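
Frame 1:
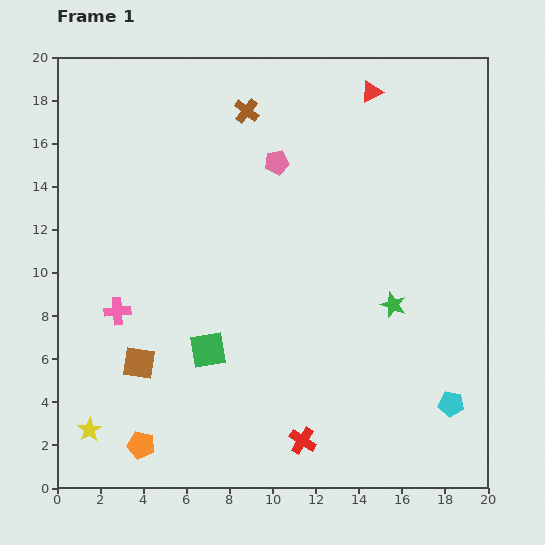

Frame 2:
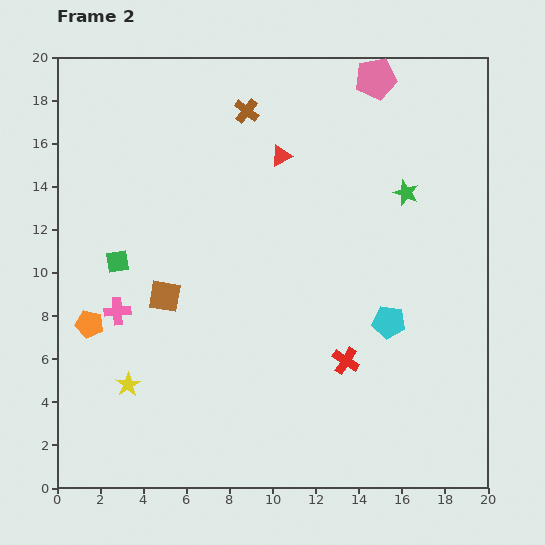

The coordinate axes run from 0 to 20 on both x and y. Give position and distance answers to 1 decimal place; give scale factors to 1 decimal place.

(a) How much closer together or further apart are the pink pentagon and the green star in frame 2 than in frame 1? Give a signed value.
-3.0

Distance in frame 1: 8.5. Distance in frame 2: 5.5.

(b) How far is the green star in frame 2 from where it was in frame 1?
5.2

The green star moved from (15.6, 8.5) to (16.2, 13.7), a distance of √(0.6² + 5.2²) ≈ 5.2.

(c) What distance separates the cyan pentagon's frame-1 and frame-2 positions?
4.8

The cyan pentagon moved from (18.3, 3.9) to (15.4, 7.7), a distance of √(2.9² + 3.8²) ≈ 4.8.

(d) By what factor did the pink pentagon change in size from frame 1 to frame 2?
1.7×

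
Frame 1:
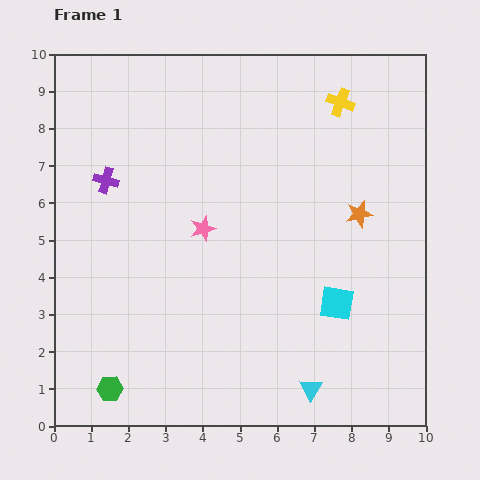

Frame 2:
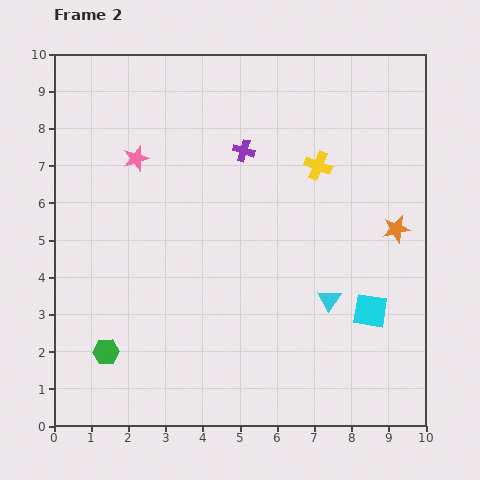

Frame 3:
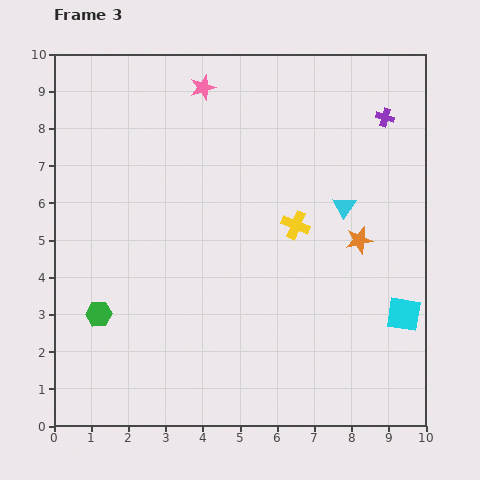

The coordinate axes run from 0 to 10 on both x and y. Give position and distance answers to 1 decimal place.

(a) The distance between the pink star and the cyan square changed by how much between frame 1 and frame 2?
+3.4

Distance in frame 1: 4.1. Distance in frame 2: 7.5.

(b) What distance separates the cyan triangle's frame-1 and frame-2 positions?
2.5

The cyan triangle moved from (6.9, 1.0) to (7.4, 3.4), a distance of √(0.5² + 2.4²) ≈ 2.5.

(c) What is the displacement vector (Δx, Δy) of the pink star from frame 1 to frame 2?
(-1.8, 1.9)

The pink star was at (4.0, 5.3) in frame 1 and (2.2, 7.2) in frame 2.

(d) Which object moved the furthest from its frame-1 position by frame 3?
the purple cross

(moved 7.7; next 5.0)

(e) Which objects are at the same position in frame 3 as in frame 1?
none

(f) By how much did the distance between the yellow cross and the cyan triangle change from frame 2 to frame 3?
-2.2

Distance in frame 2: 3.6. Distance in frame 3: 1.4.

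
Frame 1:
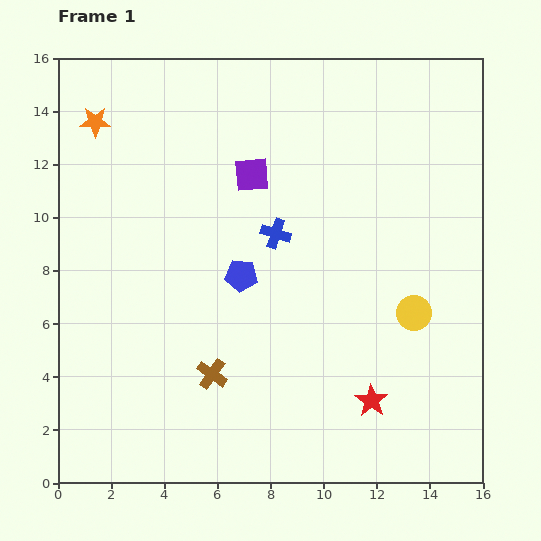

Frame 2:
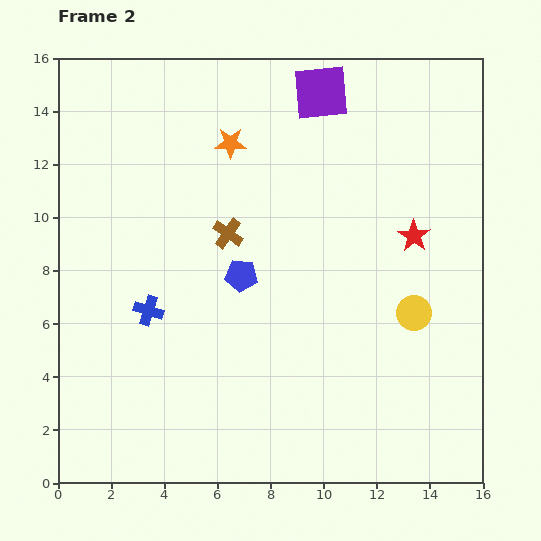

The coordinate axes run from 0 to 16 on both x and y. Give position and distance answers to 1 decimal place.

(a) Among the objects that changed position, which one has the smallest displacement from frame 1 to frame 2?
the purple square

(moved 4.0)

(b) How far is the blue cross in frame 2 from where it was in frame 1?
5.6

The blue cross moved from (8.2, 9.4) to (3.4, 6.5), a distance of √(4.8² + 2.9²) ≈ 5.6.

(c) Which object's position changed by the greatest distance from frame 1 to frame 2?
the red star

(moved 6.4; next 5.6)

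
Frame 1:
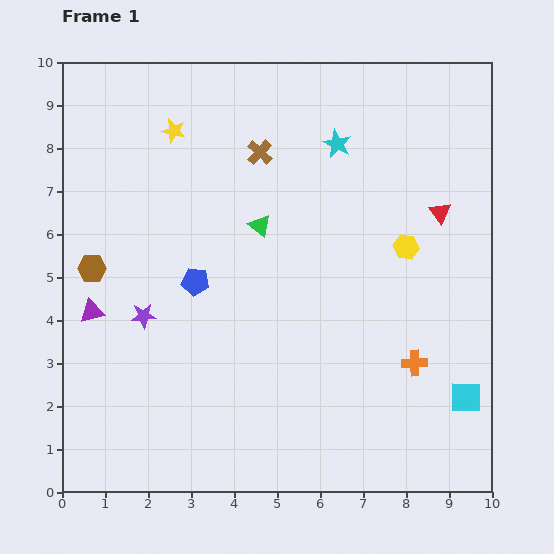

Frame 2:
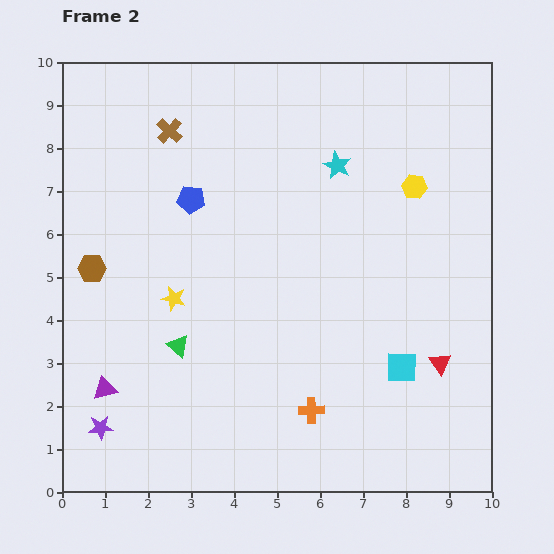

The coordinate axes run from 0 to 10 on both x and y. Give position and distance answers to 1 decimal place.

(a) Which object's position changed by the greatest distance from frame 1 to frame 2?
the yellow star

(moved 3.9; next 3.5)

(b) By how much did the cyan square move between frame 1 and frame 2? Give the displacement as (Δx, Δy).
(-1.5, 0.7)

The cyan square was at (9.4, 2.2) in frame 1 and (7.9, 2.9) in frame 2.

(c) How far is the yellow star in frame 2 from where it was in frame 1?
3.9

The yellow star moved from (2.6, 8.4) to (2.6, 4.5), a distance of √(0.0² + 3.9²) ≈ 3.9.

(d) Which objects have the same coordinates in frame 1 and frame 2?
the brown hexagon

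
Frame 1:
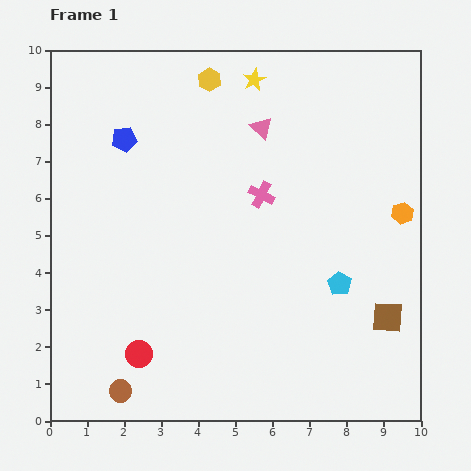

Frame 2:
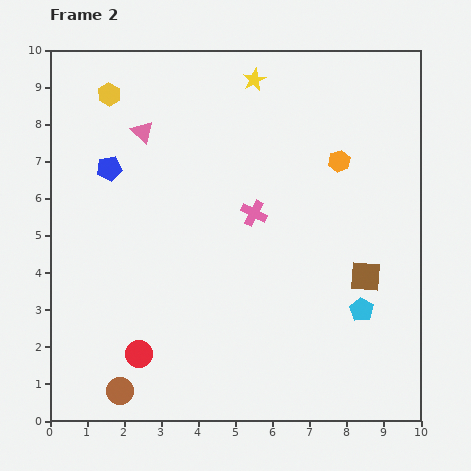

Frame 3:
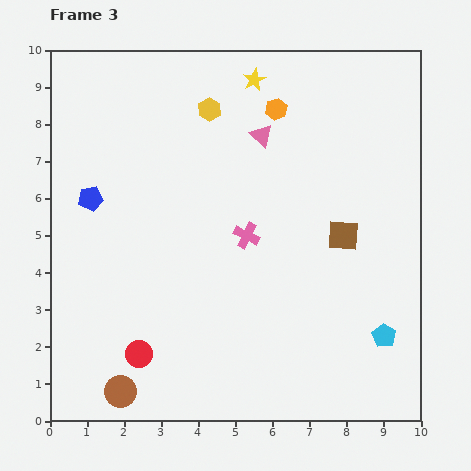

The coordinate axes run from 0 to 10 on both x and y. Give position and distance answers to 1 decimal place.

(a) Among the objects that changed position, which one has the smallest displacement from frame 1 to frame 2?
the pink cross

(moved 0.5)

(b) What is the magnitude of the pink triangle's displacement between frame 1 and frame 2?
3.2

The pink triangle moved from (5.7, 7.9) to (2.5, 7.8), a distance of √(3.2² + 0.1²) ≈ 3.2.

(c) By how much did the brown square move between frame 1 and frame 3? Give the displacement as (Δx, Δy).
(-1.2, 2.2)

The brown square was at (9.1, 2.8) in frame 1 and (7.9, 5.0) in frame 3.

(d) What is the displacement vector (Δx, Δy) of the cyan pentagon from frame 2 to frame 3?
(0.6, -0.7)

The cyan pentagon was at (8.4, 3.0) in frame 2 and (9.0, 2.3) in frame 3.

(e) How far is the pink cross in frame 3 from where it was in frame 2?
0.6

The pink cross moved from (5.5, 5.6) to (5.3, 5.0), a distance of √(0.2² + 0.6²) ≈ 0.6.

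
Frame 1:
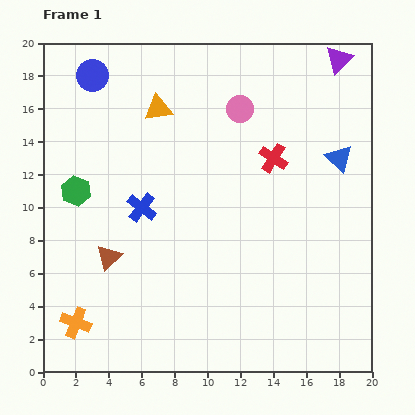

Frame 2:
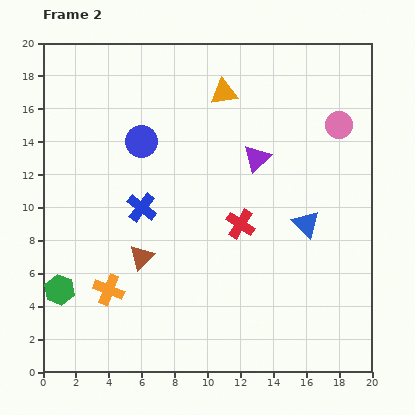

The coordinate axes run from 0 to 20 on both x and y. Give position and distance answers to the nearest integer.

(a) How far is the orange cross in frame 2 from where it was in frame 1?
3

The orange cross moved from (2, 3) to (4, 5), a distance of √(2² + 2²) ≈ 3.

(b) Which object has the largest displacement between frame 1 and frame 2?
the purple triangle

(moved 8; next 6)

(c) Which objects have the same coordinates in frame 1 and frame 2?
the blue cross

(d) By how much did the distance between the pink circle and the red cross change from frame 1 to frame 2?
+4

Distance in frame 1: 4. Distance in frame 2: 8.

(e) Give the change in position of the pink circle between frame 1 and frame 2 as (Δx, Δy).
(6, -1)

The pink circle was at (12, 16) in frame 1 and (18, 15) in frame 2.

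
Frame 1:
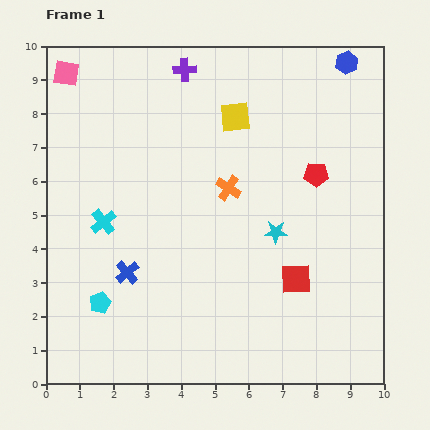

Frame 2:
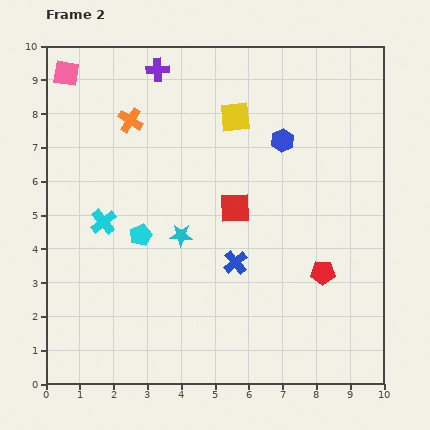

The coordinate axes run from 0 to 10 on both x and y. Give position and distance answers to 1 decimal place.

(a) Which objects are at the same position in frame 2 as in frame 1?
the cyan cross, the pink square, the yellow square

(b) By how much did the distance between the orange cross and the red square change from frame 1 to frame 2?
+0.6

Distance in frame 1: 3.4. Distance in frame 2: 4.0.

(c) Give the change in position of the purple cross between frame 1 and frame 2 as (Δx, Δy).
(-0.8, 0.0)

The purple cross was at (4.1, 9.3) in frame 1 and (3.3, 9.3) in frame 2.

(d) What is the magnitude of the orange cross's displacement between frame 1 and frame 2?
3.5

The orange cross moved from (5.4, 5.8) to (2.5, 7.8), a distance of √(2.9² + 2.0²) ≈ 3.5.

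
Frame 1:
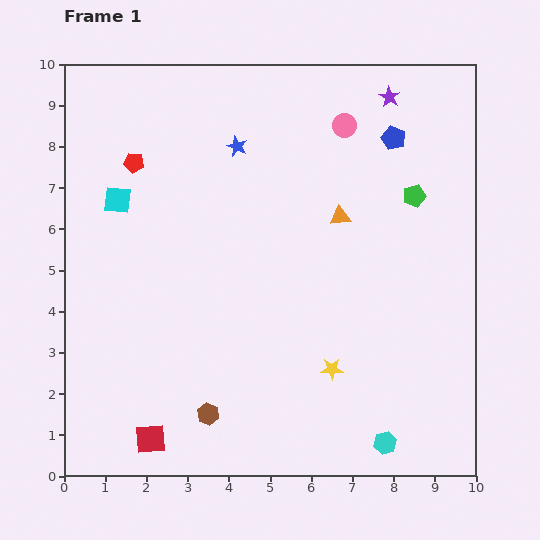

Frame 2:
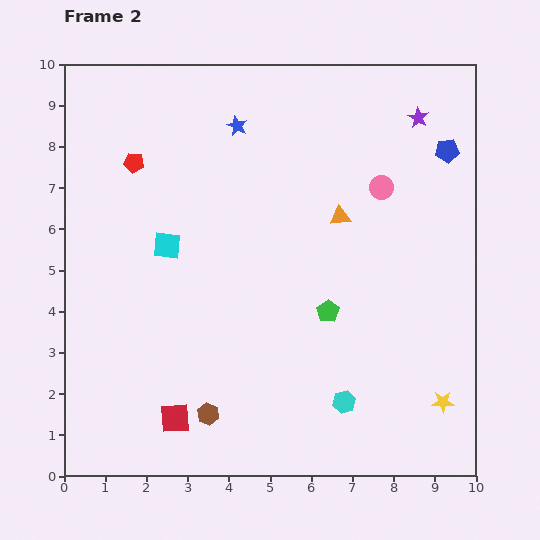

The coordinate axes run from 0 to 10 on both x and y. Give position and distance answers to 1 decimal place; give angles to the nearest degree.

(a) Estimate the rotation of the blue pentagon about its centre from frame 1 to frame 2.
27° counter-clockwise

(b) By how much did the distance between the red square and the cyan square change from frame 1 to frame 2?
-1.7

Distance in frame 1: 5.9. Distance in frame 2: 4.2.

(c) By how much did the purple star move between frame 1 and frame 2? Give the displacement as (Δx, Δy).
(0.7, -0.5)

The purple star was at (7.9, 9.2) in frame 1 and (8.6, 8.7) in frame 2.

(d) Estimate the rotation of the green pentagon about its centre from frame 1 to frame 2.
19° counter-clockwise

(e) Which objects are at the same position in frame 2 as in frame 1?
the brown hexagon, the red pentagon, the orange triangle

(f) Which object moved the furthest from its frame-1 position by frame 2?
the green pentagon

(moved 3.5; next 2.8)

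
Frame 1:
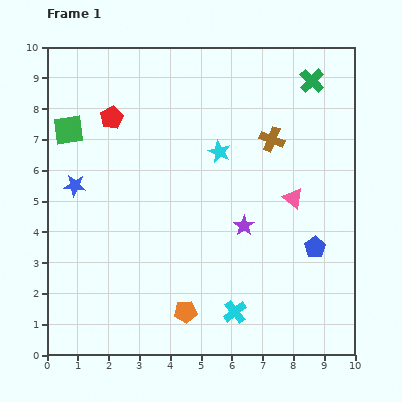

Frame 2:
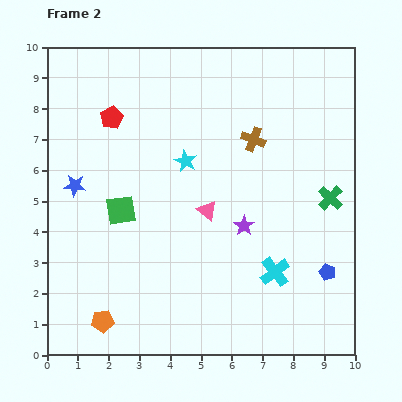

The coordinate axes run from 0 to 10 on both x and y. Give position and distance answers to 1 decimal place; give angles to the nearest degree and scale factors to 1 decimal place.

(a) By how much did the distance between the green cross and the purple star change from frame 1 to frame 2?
-2.3

Distance in frame 1: 5.2. Distance in frame 2: 2.9.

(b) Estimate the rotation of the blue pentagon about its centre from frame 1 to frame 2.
17° counter-clockwise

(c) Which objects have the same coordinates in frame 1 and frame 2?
the blue star, the red pentagon, the purple star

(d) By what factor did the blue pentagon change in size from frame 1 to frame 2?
0.8×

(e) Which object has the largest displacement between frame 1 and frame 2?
the green cross

(moved 3.8; next 3.1)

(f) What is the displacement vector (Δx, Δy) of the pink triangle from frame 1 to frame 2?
(-2.8, -0.4)

The pink triangle was at (8.0, 5.1) in frame 1 and (5.2, 4.7) in frame 2.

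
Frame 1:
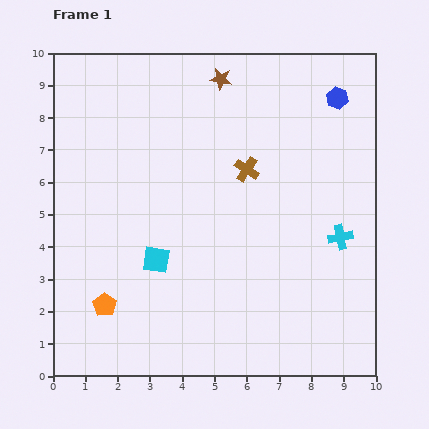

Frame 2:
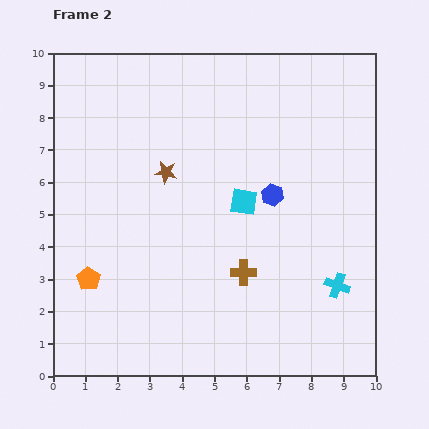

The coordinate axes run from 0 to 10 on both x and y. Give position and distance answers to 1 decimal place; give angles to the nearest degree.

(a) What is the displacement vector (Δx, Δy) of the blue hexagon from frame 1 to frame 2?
(-2.0, -3.0)

The blue hexagon was at (8.8, 8.6) in frame 1 and (6.8, 5.6) in frame 2.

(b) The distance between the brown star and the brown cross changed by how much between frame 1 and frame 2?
+1.0

Distance in frame 1: 2.9. Distance in frame 2: 3.9.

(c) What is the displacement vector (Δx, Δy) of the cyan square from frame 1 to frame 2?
(2.7, 1.8)

The cyan square was at (3.2, 3.6) in frame 1 and (5.9, 5.4) in frame 2.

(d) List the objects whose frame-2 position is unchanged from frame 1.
none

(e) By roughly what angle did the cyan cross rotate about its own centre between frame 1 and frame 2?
31° clockwise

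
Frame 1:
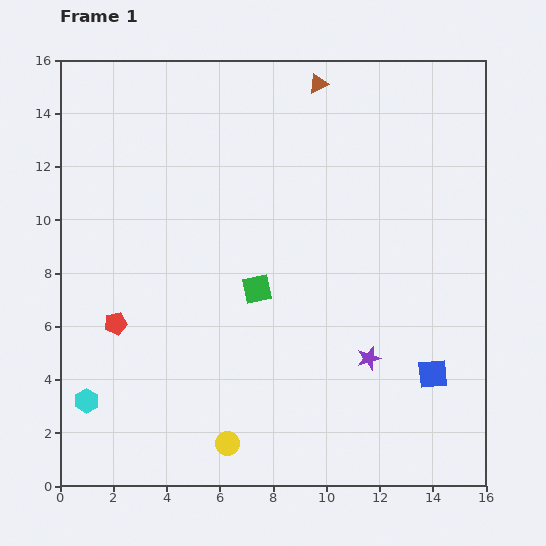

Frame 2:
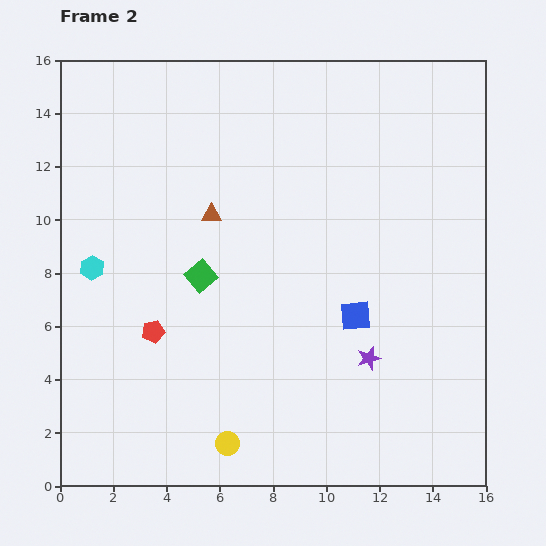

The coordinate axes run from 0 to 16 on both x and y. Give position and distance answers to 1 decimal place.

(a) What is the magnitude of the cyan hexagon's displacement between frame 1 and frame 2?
5.0

The cyan hexagon moved from (1.0, 3.2) to (1.2, 8.2), a distance of √(0.2² + 5.0²) ≈ 5.0.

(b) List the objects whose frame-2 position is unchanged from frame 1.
the purple star, the yellow circle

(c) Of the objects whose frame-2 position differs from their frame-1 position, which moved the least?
the red pentagon

(moved 1.4)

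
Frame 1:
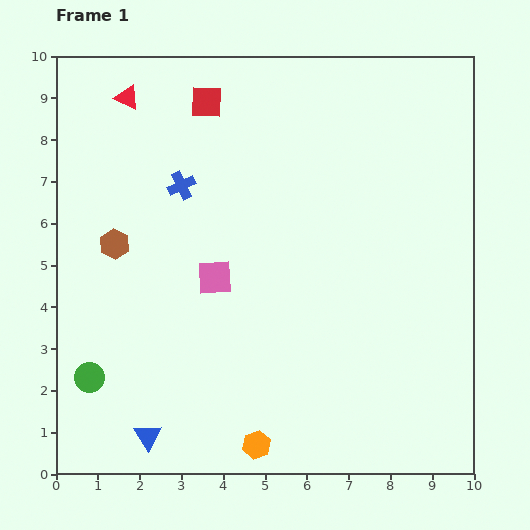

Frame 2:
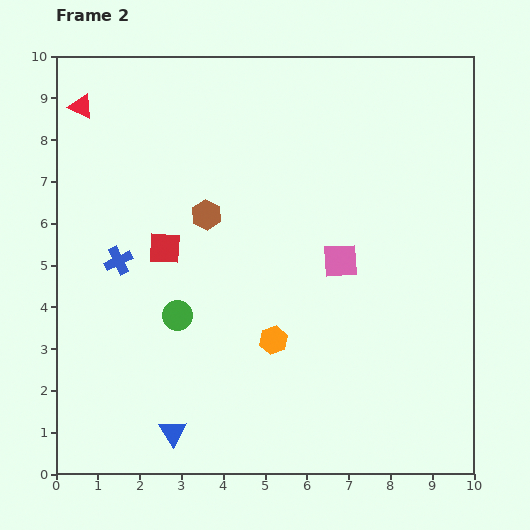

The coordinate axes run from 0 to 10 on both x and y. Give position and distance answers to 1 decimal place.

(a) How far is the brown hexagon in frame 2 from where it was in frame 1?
2.3

The brown hexagon moved from (1.4, 5.5) to (3.6, 6.2), a distance of √(2.2² + 0.7²) ≈ 2.3.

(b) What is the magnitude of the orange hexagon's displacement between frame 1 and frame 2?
2.5

The orange hexagon moved from (4.8, 0.7) to (5.2, 3.2), a distance of √(0.4² + 2.5²) ≈ 2.5.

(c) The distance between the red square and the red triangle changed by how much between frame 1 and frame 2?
+2.0

Distance in frame 1: 1.9. Distance in frame 2: 3.9.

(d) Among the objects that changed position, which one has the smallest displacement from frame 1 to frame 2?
the blue triangle

(moved 0.6)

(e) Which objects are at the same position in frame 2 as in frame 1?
none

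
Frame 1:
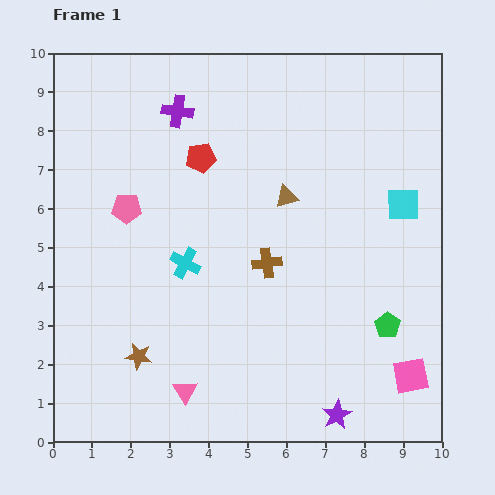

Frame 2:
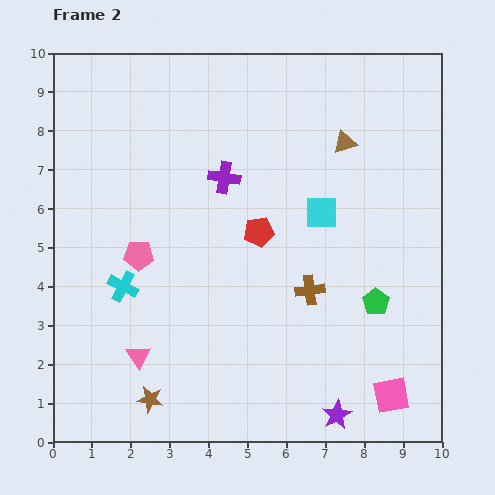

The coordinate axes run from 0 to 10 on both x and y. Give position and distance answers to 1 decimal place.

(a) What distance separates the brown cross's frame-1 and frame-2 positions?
1.3

The brown cross moved from (5.5, 4.6) to (6.6, 3.9), a distance of √(1.1² + 0.7²) ≈ 1.3.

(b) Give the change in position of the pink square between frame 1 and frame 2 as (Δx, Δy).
(-0.5, -0.5)

The pink square was at (9.2, 1.7) in frame 1 and (8.7, 1.2) in frame 2.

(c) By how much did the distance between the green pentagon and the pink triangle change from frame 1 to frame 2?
+0.8

Distance in frame 1: 5.5. Distance in frame 2: 6.3.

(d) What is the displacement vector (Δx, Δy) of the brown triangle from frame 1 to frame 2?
(1.5, 1.4)

The brown triangle was at (6.0, 6.3) in frame 1 and (7.5, 7.7) in frame 2.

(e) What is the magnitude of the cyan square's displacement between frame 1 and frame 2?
2.1

The cyan square moved from (9.0, 6.1) to (6.9, 5.9), a distance of √(2.1² + 0.2²) ≈ 2.1.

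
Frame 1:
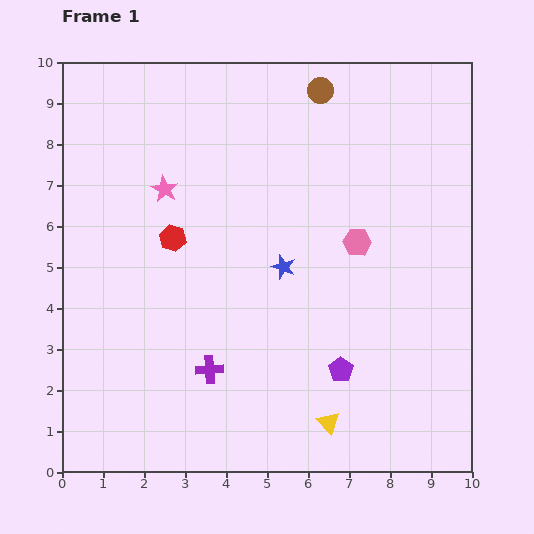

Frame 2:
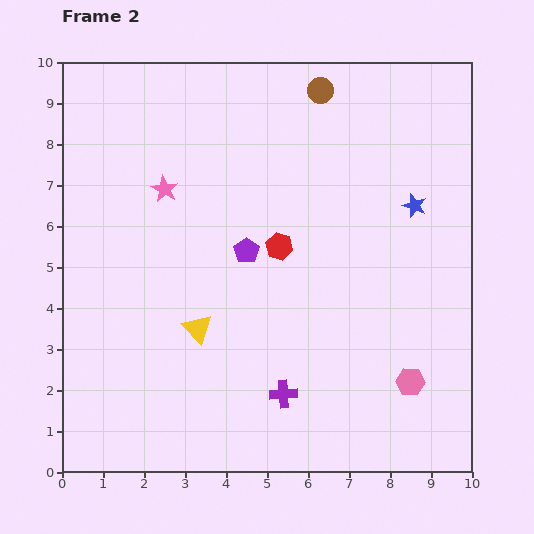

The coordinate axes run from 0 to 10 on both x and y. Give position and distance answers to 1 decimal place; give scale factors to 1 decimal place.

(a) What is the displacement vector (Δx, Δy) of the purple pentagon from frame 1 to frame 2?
(-2.3, 2.9)

The purple pentagon was at (6.8, 2.5) in frame 1 and (4.5, 5.4) in frame 2.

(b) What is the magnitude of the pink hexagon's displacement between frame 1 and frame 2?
3.6

The pink hexagon moved from (7.2, 5.6) to (8.5, 2.2), a distance of √(1.3² + 3.4²) ≈ 3.6.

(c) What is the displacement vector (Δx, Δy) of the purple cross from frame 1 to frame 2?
(1.8, -0.6)

The purple cross was at (3.6, 2.5) in frame 1 and (5.4, 1.9) in frame 2.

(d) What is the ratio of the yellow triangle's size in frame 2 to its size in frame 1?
1.4×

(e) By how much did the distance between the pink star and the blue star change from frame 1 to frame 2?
+2.6

Distance in frame 1: 3.5. Distance in frame 2: 6.1.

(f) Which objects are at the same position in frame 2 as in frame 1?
the brown circle, the pink star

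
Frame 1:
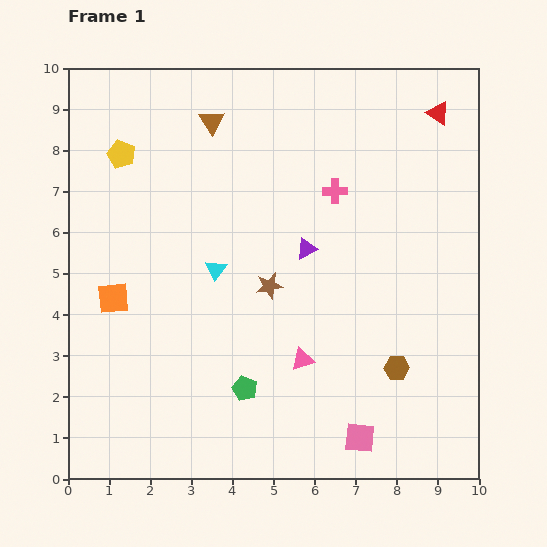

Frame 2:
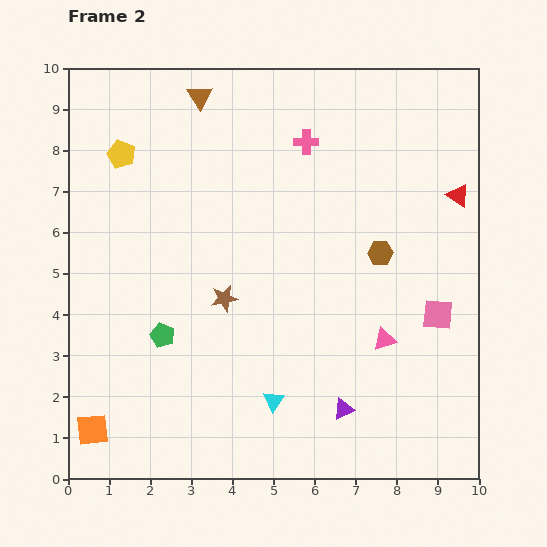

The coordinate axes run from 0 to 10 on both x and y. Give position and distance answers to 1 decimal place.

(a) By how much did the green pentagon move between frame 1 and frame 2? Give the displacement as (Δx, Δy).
(-2.0, 1.3)

The green pentagon was at (4.3, 2.2) in frame 1 and (2.3, 3.5) in frame 2.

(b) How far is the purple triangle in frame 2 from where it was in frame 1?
4.0

The purple triangle moved from (5.8, 5.6) to (6.7, 1.7), a distance of √(0.9² + 3.9²) ≈ 4.0.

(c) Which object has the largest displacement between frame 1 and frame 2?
the purple triangle

(moved 4.0; next 3.6)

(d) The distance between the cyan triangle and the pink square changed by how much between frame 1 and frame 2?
-0.9

Distance in frame 1: 5.4. Distance in frame 2: 4.5.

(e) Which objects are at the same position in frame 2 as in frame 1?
the yellow pentagon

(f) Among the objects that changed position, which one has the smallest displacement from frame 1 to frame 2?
the brown triangle

(moved 0.7)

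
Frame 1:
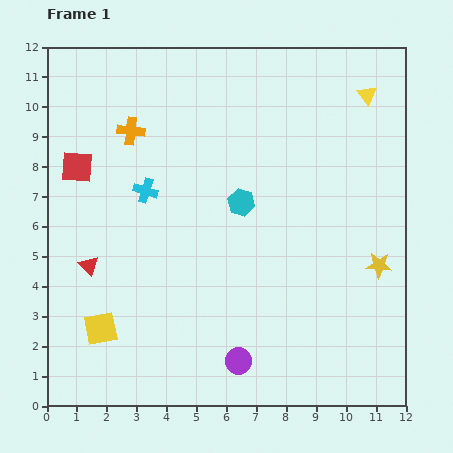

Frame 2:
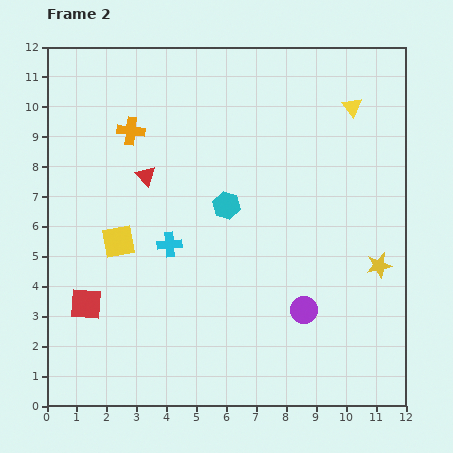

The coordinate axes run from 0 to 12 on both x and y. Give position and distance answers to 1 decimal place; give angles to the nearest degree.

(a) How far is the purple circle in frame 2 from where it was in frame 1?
2.8

The purple circle moved from (6.4, 1.5) to (8.6, 3.2), a distance of √(2.2² + 1.7²) ≈ 2.8.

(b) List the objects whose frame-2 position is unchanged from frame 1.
the yellow star, the orange cross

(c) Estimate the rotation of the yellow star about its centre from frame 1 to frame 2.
15° counter-clockwise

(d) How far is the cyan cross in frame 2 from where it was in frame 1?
2.0

The cyan cross moved from (3.3, 7.2) to (4.1, 5.4), a distance of √(0.8² + 1.8²) ≈ 2.0.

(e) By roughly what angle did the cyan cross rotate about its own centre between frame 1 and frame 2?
23° counter-clockwise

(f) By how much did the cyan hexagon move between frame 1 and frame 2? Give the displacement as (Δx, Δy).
(-0.5, -0.1)

The cyan hexagon was at (6.5, 6.8) in frame 1 and (6.0, 6.7) in frame 2.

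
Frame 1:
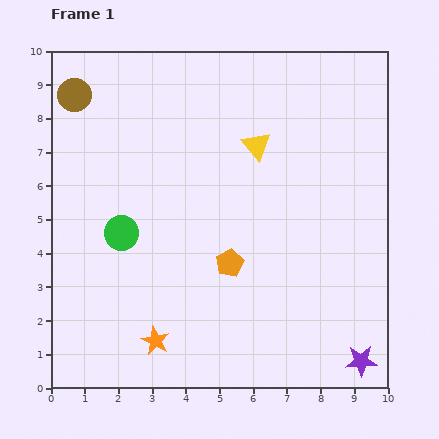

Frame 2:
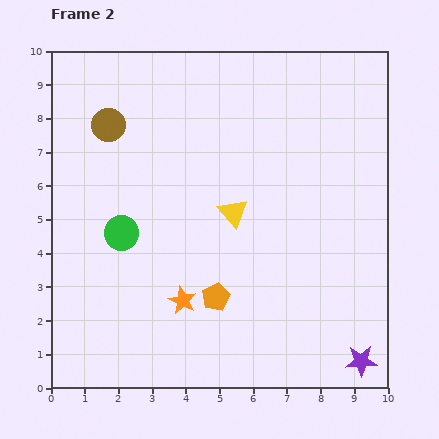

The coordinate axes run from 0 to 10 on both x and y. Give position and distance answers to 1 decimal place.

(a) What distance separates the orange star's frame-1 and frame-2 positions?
1.4

The orange star moved from (3.1, 1.4) to (3.9, 2.6), a distance of √(0.8² + 1.2²) ≈ 1.4.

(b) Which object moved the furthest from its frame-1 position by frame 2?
the yellow triangle

(moved 2.1; next 1.4)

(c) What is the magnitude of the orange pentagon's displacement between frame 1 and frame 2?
1.1

The orange pentagon moved from (5.3, 3.7) to (4.9, 2.7), a distance of √(0.4² + 1.0²) ≈ 1.1.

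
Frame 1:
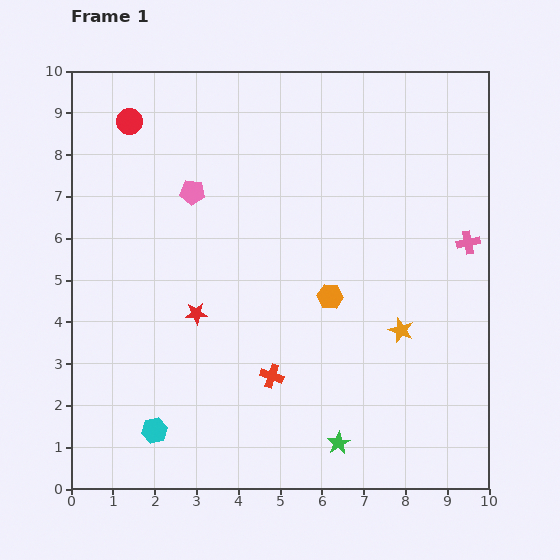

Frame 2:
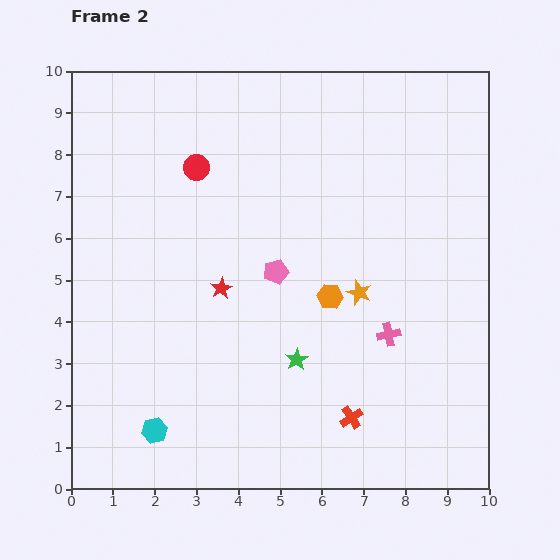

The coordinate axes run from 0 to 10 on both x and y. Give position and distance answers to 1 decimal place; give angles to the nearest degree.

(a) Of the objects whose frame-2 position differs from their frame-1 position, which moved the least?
the red star

(moved 0.8)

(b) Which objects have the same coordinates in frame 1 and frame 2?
the cyan hexagon, the orange hexagon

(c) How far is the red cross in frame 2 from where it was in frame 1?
2.1

The red cross moved from (4.8, 2.7) to (6.7, 1.7), a distance of √(1.9² + 1.0²) ≈ 2.1.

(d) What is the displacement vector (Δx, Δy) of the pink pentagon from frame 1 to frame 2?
(2.0, -1.9)

The pink pentagon was at (2.9, 7.1) in frame 1 and (4.9, 5.2) in frame 2.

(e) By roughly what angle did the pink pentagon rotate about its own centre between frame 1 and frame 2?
20° counter-clockwise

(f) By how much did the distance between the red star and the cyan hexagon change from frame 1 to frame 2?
+0.8

Distance in frame 1: 3.0. Distance in frame 2: 3.8.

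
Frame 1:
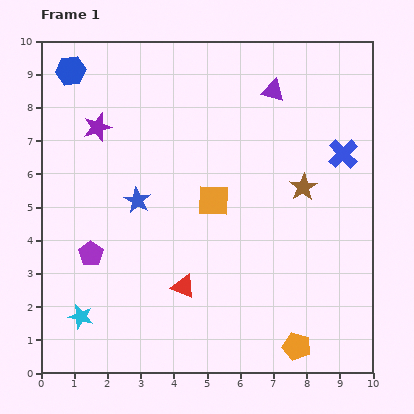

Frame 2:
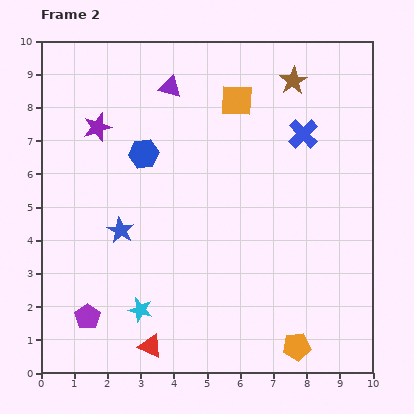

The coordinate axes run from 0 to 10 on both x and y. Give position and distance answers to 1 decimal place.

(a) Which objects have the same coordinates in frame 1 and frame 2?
the purple star, the orange pentagon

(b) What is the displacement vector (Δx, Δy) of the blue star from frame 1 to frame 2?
(-0.5, -0.9)

The blue star was at (2.9, 5.2) in frame 1 and (2.4, 4.3) in frame 2.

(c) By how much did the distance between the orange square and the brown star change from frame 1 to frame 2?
-0.9

Distance in frame 1: 2.7. Distance in frame 2: 1.8.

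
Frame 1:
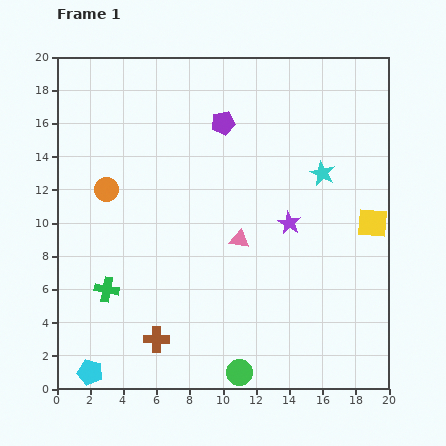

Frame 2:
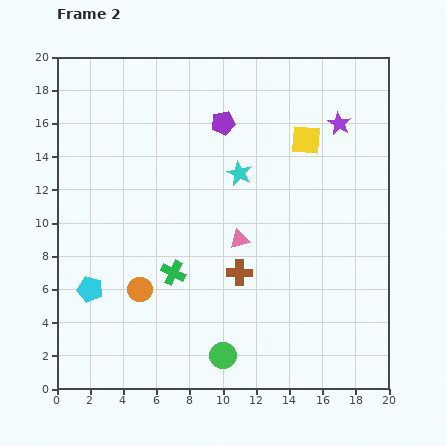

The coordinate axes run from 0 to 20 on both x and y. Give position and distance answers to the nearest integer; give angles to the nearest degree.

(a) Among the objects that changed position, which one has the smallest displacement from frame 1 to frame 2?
the green circle

(moved 1)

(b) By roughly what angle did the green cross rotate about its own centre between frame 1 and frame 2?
16° clockwise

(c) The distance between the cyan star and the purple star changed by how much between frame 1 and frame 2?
+3

Distance in frame 1: 4. Distance in frame 2: 7.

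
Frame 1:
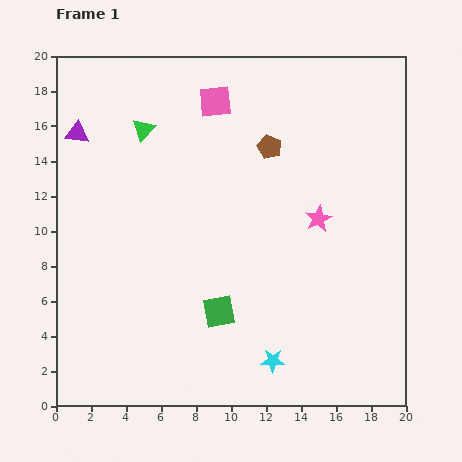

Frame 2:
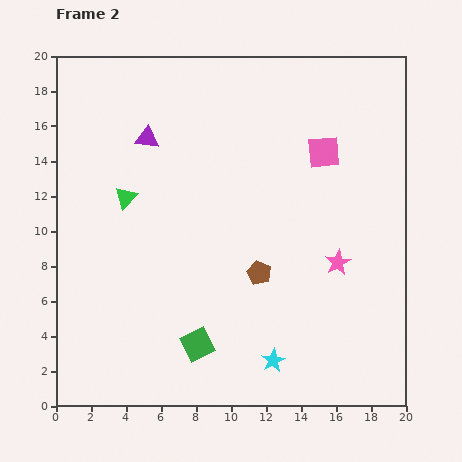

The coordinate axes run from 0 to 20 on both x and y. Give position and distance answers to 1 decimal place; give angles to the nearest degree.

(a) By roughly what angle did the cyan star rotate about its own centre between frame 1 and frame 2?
30° counter-clockwise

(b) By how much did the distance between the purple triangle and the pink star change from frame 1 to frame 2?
-1.6

Distance in frame 1: 14.6. Distance in frame 2: 13.0.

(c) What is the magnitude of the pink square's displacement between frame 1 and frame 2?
6.8

The pink square moved from (9.1, 17.4) to (15.3, 14.5), a distance of √(6.2² + 2.9²) ≈ 6.8.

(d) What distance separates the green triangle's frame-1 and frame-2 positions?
4.0

The green triangle moved from (5.0, 15.8) to (4.0, 11.9), a distance of √(1.0² + 3.9²) ≈ 4.0.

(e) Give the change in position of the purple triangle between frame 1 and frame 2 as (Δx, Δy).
(4.0, -0.3)

The purple triangle was at (1.2, 15.6) in frame 1 and (5.2, 15.3) in frame 2.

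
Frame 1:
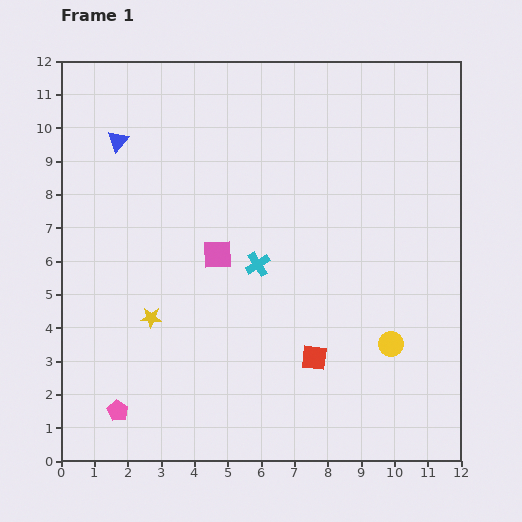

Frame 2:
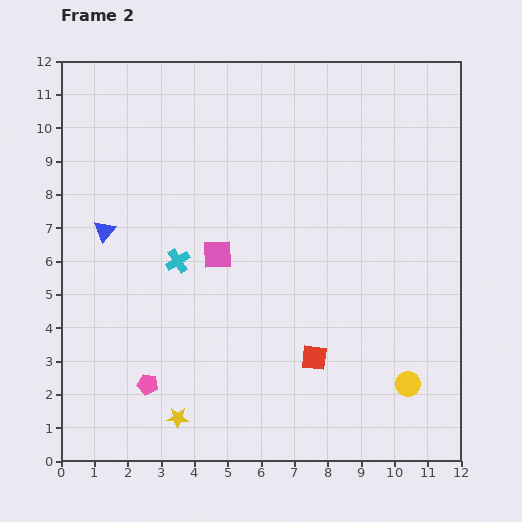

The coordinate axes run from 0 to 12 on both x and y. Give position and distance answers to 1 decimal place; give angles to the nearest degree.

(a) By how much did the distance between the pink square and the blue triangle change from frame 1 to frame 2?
-1.0

Distance in frame 1: 4.5. Distance in frame 2: 3.5.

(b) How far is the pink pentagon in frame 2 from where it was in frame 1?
1.2

The pink pentagon moved from (1.7, 1.5) to (2.6, 2.3), a distance of √(0.9² + 0.8²) ≈ 1.2.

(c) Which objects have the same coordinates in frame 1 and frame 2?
the red square, the pink square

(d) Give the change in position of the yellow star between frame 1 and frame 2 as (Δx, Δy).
(0.8, -3.0)

The yellow star was at (2.7, 4.3) in frame 1 and (3.5, 1.3) in frame 2.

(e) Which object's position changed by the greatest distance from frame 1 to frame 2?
the yellow star

(moved 3.1; next 2.7)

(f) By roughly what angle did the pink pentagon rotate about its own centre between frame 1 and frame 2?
17° counter-clockwise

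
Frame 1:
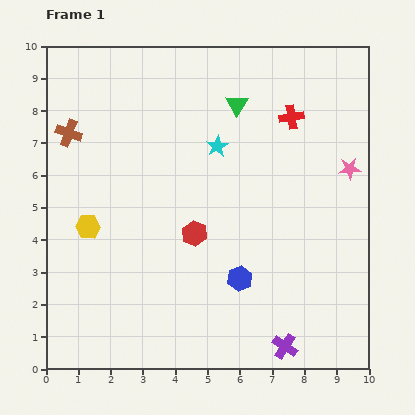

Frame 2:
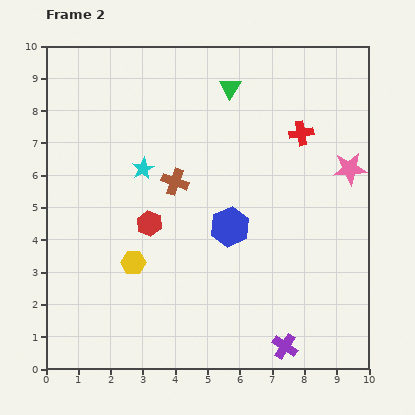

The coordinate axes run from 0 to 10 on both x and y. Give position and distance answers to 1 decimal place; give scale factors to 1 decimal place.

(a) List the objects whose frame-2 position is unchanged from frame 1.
the purple cross, the pink star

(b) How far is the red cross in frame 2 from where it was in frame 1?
0.6

The red cross moved from (7.6, 7.8) to (7.9, 7.3), a distance of √(0.3² + 0.5²) ≈ 0.6.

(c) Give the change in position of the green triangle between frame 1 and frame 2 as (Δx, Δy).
(-0.2, 0.5)

The green triangle was at (5.9, 8.2) in frame 1 and (5.7, 8.7) in frame 2.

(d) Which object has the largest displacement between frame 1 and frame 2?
the brown cross

(moved 3.6; next 2.4)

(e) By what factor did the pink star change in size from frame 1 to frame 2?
1.5×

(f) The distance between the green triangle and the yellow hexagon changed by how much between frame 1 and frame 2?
+0.2

Distance in frame 1: 6.0. Distance in frame 2: 6.2.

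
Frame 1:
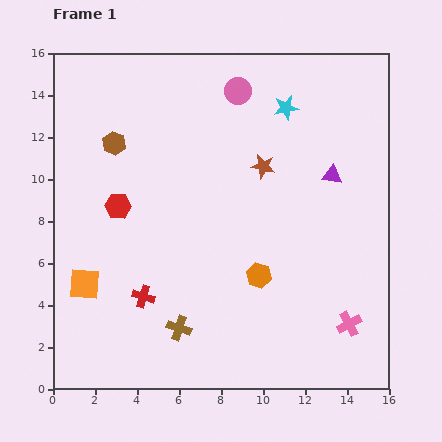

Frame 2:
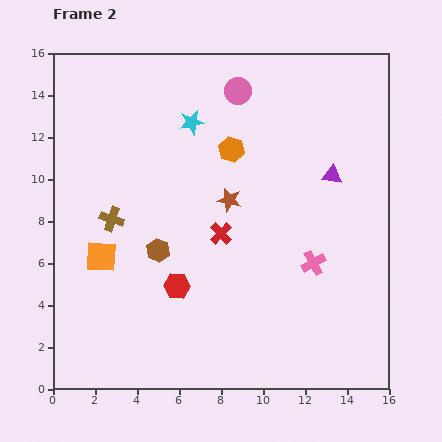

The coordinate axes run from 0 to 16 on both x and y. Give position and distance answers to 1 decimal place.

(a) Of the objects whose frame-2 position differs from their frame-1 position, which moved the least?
the orange square

(moved 1.5)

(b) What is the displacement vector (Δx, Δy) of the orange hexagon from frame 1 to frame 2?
(-1.3, 6.0)

The orange hexagon was at (9.8, 5.4) in frame 1 and (8.5, 11.4) in frame 2.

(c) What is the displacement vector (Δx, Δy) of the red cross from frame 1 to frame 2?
(3.7, 3.0)

The red cross was at (4.3, 4.4) in frame 1 and (8.0, 7.4) in frame 2.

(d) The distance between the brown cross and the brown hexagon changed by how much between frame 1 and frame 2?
-6.6

Distance in frame 1: 9.3. Distance in frame 2: 2.7.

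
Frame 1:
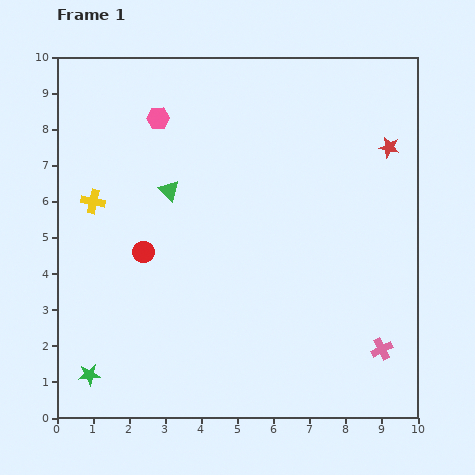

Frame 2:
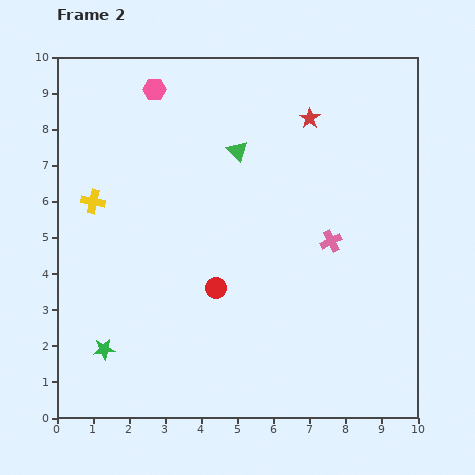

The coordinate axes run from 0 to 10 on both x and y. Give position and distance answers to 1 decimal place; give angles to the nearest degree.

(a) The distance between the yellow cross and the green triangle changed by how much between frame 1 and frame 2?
+2.1

Distance in frame 1: 2.1. Distance in frame 2: 4.2.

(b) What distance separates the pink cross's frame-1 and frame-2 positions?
3.3

The pink cross moved from (9.0, 1.9) to (7.6, 4.9), a distance of √(1.4² + 3.0²) ≈ 3.3.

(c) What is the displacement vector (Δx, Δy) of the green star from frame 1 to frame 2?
(0.4, 0.7)

The green star was at (0.9, 1.2) in frame 1 and (1.3, 1.9) in frame 2.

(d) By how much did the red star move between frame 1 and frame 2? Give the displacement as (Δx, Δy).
(-2.2, 0.8)

The red star was at (9.2, 7.5) in frame 1 and (7.0, 8.3) in frame 2.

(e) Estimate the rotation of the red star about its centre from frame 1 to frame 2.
23° clockwise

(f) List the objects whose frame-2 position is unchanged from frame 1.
the yellow cross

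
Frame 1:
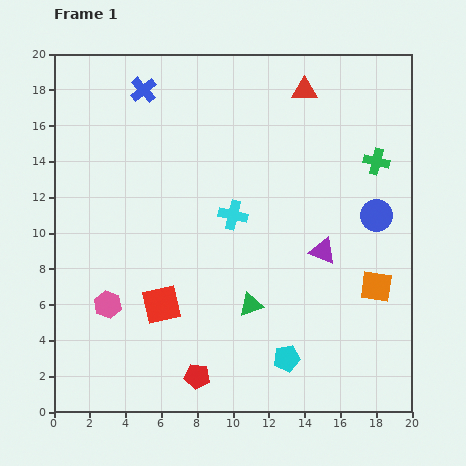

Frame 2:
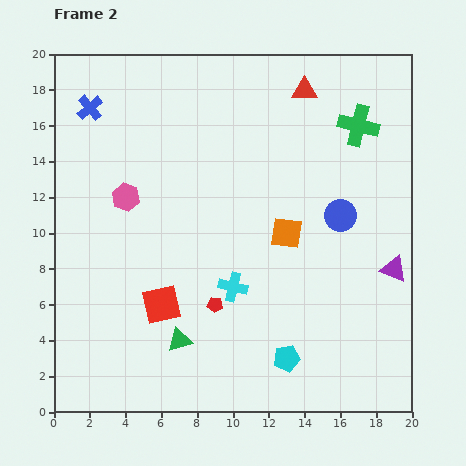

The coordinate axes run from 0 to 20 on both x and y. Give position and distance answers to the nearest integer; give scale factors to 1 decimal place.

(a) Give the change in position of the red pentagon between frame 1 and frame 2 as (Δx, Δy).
(1, 4)

The red pentagon was at (8, 2) in frame 1 and (9, 6) in frame 2.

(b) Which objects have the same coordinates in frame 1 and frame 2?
the cyan pentagon, the red triangle, the red square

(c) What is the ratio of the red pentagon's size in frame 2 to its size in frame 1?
0.6×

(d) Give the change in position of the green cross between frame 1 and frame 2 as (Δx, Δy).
(-1, 2)

The green cross was at (18, 14) in frame 1 and (17, 16) in frame 2.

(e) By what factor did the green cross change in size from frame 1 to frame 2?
1.6×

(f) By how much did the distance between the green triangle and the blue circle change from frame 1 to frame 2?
+2

Distance in frame 1: 9. Distance in frame 2: 11.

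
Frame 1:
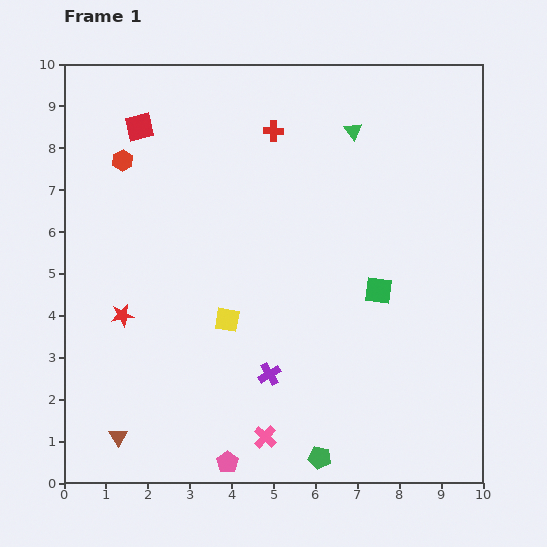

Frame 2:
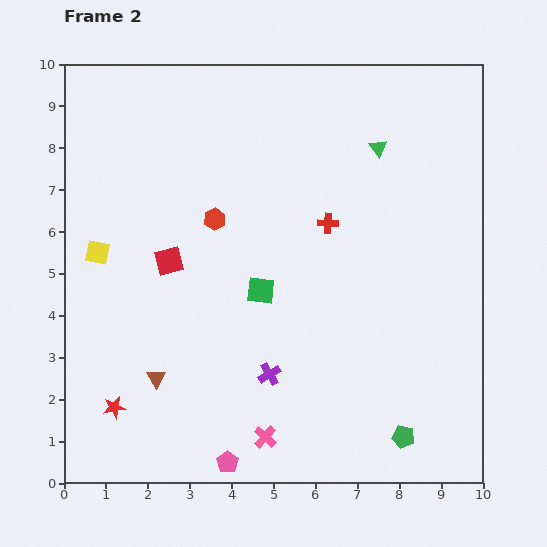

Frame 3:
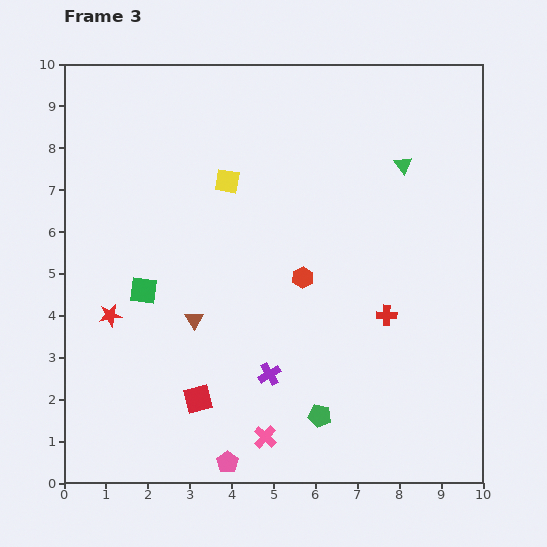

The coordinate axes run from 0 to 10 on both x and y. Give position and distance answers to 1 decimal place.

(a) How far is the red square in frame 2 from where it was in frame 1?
3.3

The red square moved from (1.8, 8.5) to (2.5, 5.3), a distance of √(0.7² + 3.2²) ≈ 3.3.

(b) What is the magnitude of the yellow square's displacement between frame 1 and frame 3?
3.3

The yellow square moved from (3.9, 3.9) to (3.9, 7.2), a distance of √(0.0² + 3.3²) ≈ 3.3.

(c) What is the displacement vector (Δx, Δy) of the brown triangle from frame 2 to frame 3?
(0.9, 1.4)

The brown triangle was at (2.2, 2.5) in frame 2 and (3.1, 3.9) in frame 3.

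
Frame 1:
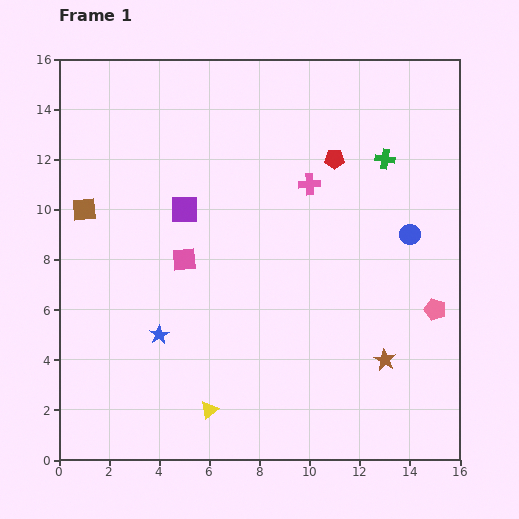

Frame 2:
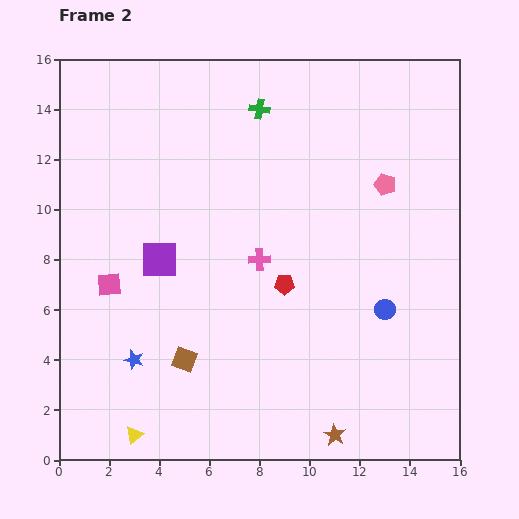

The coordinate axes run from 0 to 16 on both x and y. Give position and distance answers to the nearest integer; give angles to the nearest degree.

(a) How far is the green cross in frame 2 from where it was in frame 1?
5

The green cross moved from (13, 12) to (8, 14), a distance of √(5² + 2²) ≈ 5.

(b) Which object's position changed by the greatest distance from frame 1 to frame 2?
the brown square

(moved 7; next 5)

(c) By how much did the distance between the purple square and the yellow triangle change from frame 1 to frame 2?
-1

Distance in frame 1: 8. Distance in frame 2: 7.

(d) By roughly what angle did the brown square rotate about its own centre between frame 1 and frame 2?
25° clockwise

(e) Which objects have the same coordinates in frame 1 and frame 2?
none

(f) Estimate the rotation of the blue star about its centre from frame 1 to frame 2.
23° counter-clockwise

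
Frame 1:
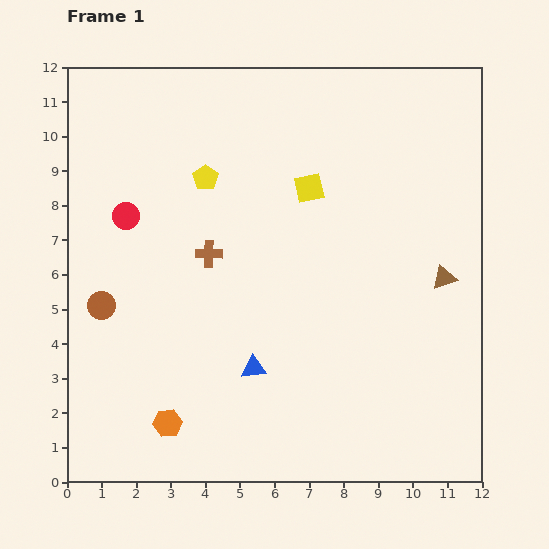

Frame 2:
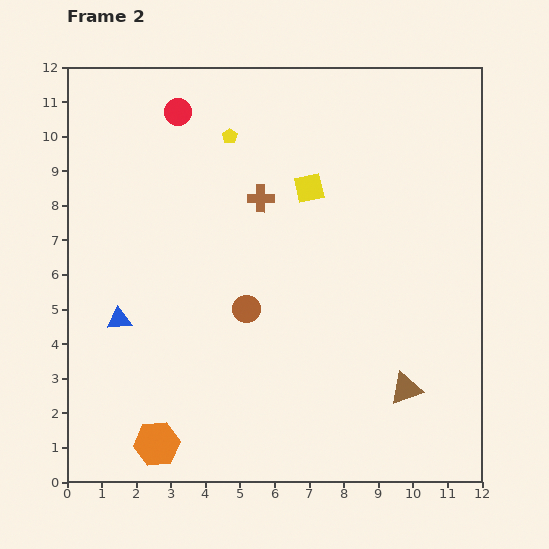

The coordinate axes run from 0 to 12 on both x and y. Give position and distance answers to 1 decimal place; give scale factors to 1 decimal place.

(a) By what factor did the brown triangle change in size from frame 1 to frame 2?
1.3×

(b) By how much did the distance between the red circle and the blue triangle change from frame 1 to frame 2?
+0.5

Distance in frame 1: 5.7. Distance in frame 2: 6.2.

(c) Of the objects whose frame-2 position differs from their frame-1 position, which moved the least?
the orange hexagon

(moved 0.7)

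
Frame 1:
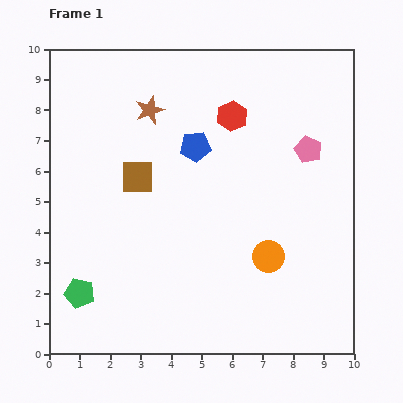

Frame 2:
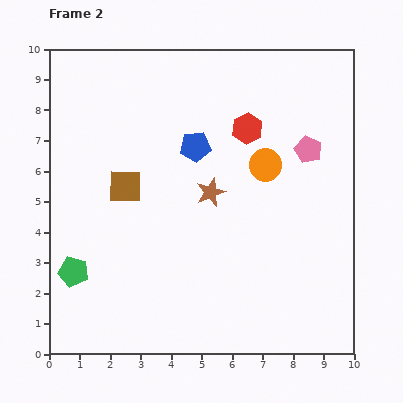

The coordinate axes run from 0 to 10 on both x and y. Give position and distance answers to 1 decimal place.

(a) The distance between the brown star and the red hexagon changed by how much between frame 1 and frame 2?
-0.3

Distance in frame 1: 2.7. Distance in frame 2: 2.4.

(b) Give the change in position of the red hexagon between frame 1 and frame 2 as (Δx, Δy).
(0.5, -0.4)

The red hexagon was at (6.0, 7.8) in frame 1 and (6.5, 7.4) in frame 2.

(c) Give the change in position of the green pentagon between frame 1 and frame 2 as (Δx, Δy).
(-0.2, 0.7)

The green pentagon was at (1.0, 2.0) in frame 1 and (0.8, 2.7) in frame 2.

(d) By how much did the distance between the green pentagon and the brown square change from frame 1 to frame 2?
-0.9

Distance in frame 1: 4.2. Distance in frame 2: 3.3.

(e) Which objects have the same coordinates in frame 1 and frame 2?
the pink pentagon, the blue pentagon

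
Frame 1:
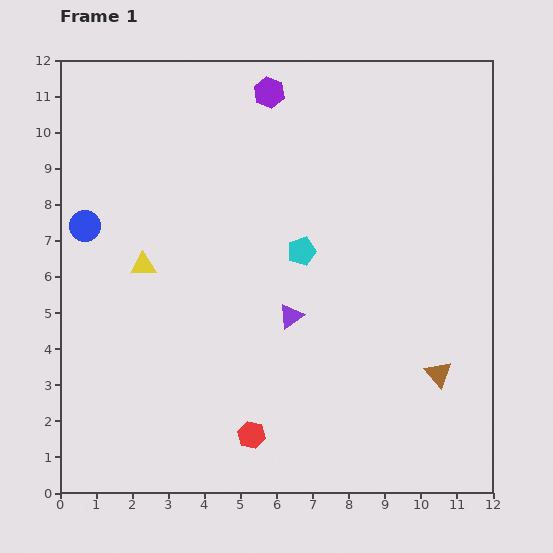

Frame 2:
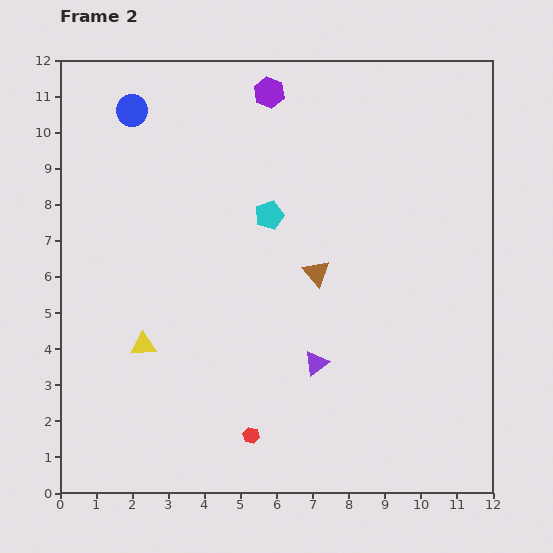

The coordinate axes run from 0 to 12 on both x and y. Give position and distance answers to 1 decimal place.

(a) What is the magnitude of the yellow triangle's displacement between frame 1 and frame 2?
2.2

The yellow triangle moved from (2.3, 6.3) to (2.3, 4.1), a distance of √(0.0² + 2.2²) ≈ 2.2.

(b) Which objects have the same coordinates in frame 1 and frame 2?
the purple hexagon, the red hexagon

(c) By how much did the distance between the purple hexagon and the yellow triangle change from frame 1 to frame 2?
+1.9

Distance in frame 1: 5.9. Distance in frame 2: 7.8.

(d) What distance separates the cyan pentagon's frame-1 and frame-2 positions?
1.3

The cyan pentagon moved from (6.7, 6.7) to (5.8, 7.7), a distance of √(0.9² + 1.0²) ≈ 1.3.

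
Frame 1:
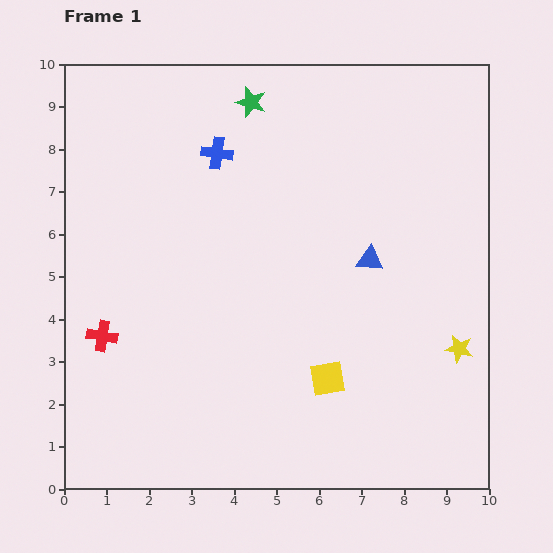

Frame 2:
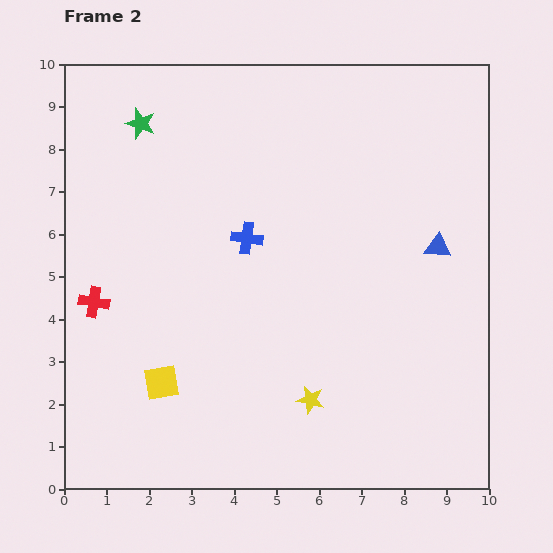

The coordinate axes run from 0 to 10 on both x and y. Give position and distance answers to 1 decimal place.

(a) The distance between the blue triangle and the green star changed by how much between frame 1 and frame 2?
+3.0

Distance in frame 1: 4.6. Distance in frame 2: 7.6.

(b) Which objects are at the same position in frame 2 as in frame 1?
none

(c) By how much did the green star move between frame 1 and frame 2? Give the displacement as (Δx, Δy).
(-2.6, -0.5)

The green star was at (4.4, 9.1) in frame 1 and (1.8, 8.6) in frame 2.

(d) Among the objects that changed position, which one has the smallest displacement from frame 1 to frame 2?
the red cross

(moved 0.8)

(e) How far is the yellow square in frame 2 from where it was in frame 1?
3.9

The yellow square moved from (6.2, 2.6) to (2.3, 2.5), a distance of √(3.9² + 0.1²) ≈ 3.9.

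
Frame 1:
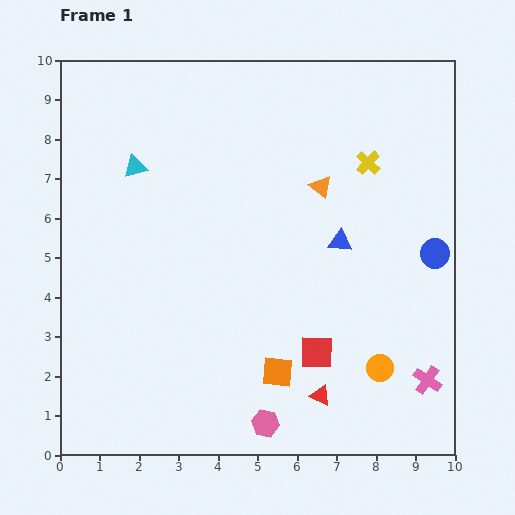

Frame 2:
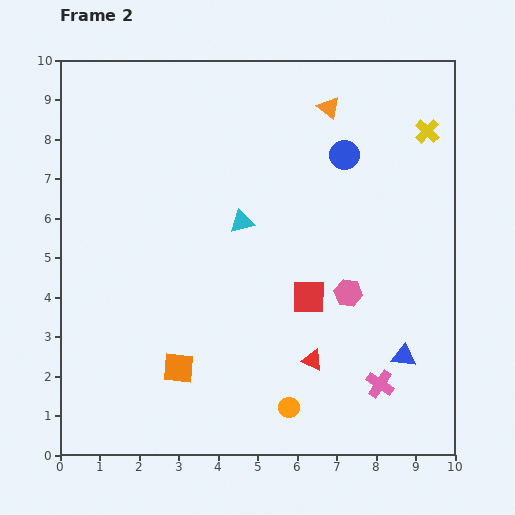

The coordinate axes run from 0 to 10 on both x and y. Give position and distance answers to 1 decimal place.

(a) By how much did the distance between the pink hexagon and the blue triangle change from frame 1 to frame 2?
-2.9

Distance in frame 1: 5.0. Distance in frame 2: 2.1.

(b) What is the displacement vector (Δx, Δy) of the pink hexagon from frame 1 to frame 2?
(2.1, 3.3)

The pink hexagon was at (5.2, 0.8) in frame 1 and (7.3, 4.1) in frame 2.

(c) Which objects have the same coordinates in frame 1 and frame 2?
none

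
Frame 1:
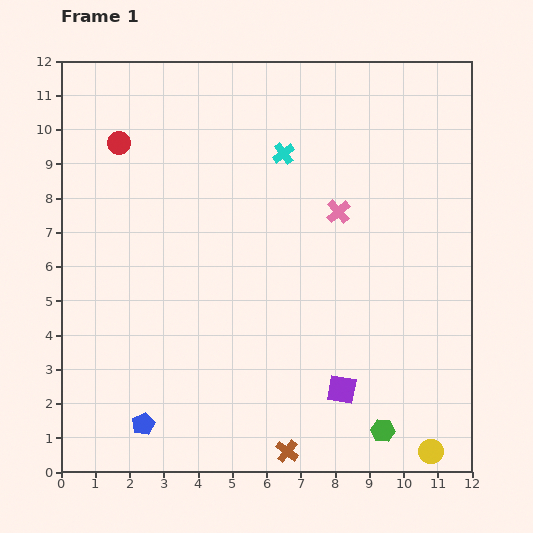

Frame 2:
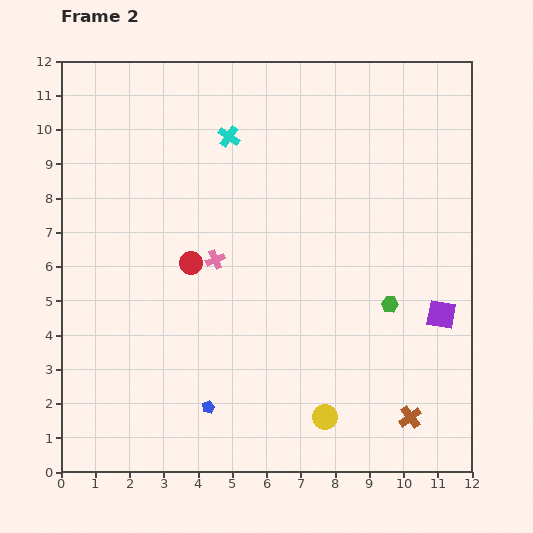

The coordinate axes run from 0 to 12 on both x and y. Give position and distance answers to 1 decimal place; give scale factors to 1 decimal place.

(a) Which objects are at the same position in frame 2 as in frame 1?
none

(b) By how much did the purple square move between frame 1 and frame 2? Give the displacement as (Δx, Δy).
(2.9, 2.2)

The purple square was at (8.2, 2.4) in frame 1 and (11.1, 4.6) in frame 2.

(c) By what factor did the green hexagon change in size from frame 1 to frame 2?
0.7×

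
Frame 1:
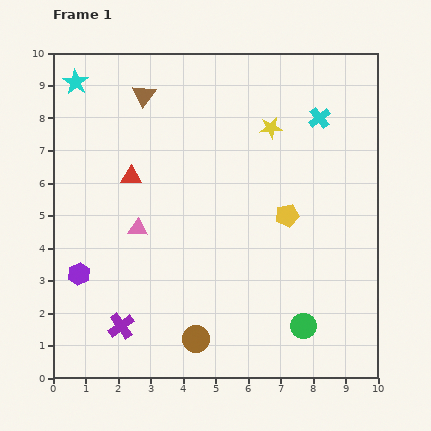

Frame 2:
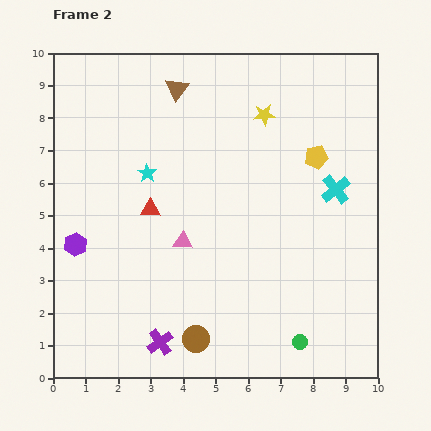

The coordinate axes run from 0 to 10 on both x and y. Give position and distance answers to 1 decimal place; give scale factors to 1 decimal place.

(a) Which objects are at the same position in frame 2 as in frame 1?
the brown circle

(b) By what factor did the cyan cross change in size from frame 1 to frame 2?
1.3×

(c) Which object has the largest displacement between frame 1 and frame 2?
the cyan star

(moved 3.6; next 2.3)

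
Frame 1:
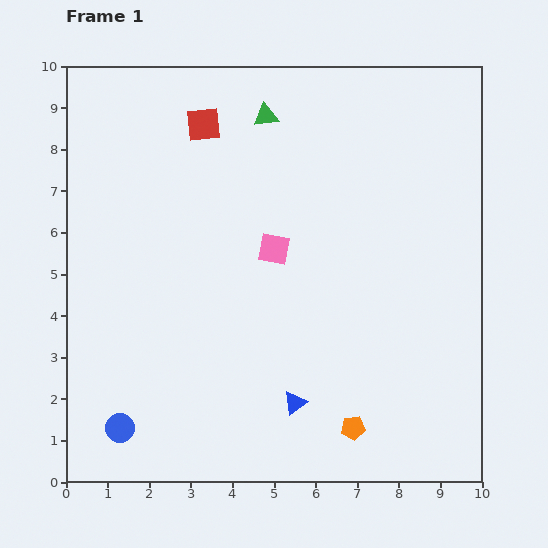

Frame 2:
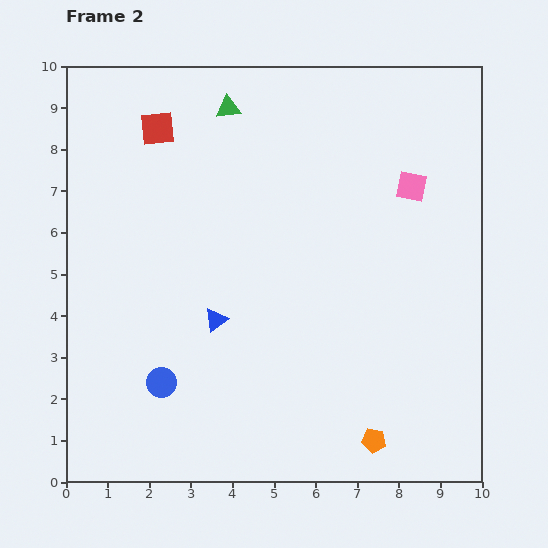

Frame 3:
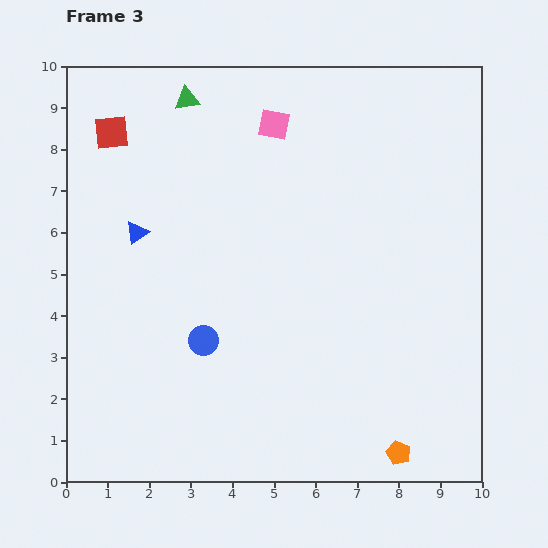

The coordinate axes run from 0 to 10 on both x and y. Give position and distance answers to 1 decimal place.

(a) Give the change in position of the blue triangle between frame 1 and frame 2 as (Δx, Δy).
(-1.9, 2.0)

The blue triangle was at (5.5, 1.9) in frame 1 and (3.6, 3.9) in frame 2.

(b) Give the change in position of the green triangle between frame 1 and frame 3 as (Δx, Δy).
(-1.9, 0.4)

The green triangle was at (4.8, 8.8) in frame 1 and (2.9, 9.2) in frame 3.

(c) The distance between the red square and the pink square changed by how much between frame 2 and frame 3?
-2.4

Distance in frame 2: 6.3. Distance in frame 3: 3.9.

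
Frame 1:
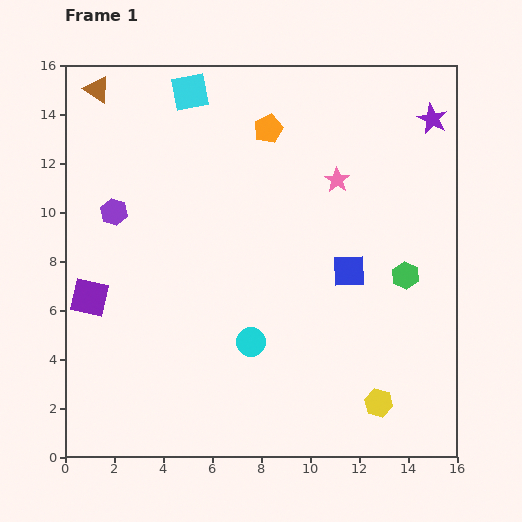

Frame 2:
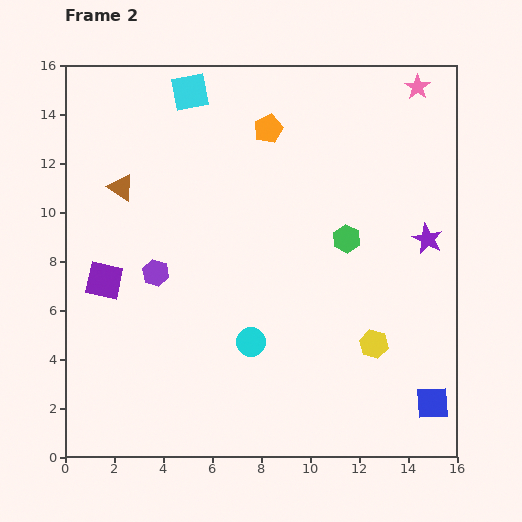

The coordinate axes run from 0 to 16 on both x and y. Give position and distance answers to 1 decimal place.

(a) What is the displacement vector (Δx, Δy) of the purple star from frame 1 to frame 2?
(-0.2, -4.9)

The purple star was at (15.0, 13.8) in frame 1 and (14.8, 8.9) in frame 2.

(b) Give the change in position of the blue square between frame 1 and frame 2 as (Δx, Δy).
(3.4, -5.4)

The blue square was at (11.6, 7.6) in frame 1 and (15.0, 2.2) in frame 2.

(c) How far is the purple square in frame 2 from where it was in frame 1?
0.9

The purple square moved from (1.0, 6.5) to (1.6, 7.2), a distance of √(0.6² + 0.7²) ≈ 0.9.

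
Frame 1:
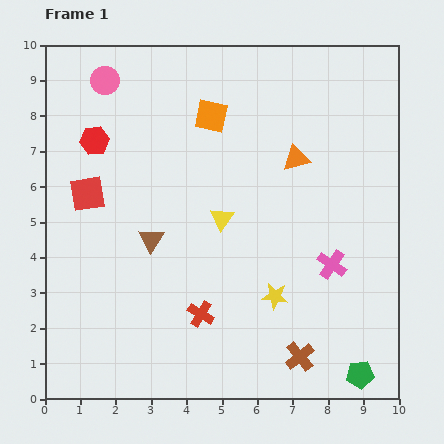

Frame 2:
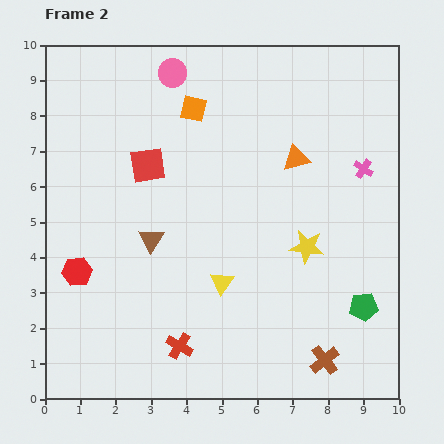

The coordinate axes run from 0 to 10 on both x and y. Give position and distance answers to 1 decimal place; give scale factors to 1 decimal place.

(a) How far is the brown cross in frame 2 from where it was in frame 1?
0.7

The brown cross moved from (7.2, 1.2) to (7.9, 1.1), a distance of √(0.7² + 0.1²) ≈ 0.7.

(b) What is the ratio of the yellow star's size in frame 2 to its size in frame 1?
1.3×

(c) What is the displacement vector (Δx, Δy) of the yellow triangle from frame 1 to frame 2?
(0.0, -1.8)

The yellow triangle was at (5.0, 5.1) in frame 1 and (5.0, 3.3) in frame 2.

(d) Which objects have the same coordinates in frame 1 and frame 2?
the brown triangle, the orange triangle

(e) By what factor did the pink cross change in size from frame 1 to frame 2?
0.7×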